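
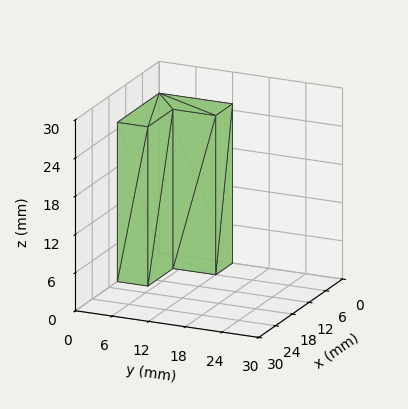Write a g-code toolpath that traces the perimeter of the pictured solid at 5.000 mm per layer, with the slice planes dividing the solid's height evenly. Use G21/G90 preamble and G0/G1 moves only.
Reading the render: the shape is an L-shaped prism: outer 15 × 12 mm, arm thicknesses ≈ 5 mm (horizontal) and 6 mm (vertical), extruded 25 mm in z (dimensions read to the nearest mm from the axis ticks). For the g-code, the solid's height is divided into equal slices at the stated Δz and each level perimeter traced with G1 moves after a G0 lift.

; perimeter-only toolpath
G21 ; units = mm
G90 ; absolute positioning
G28 ; home
; layer 1
G0 Z5.000
G0 X0.000 Y0.000
G1 X15.000 Y0.000
G1 X15.000 Y5.000
G1 X6.000 Y5.000
G1 X6.000 Y12.000
G1 X0.000 Y12.000
G1 X0.000 Y0.000
; layer 2
G0 Z10.000
G0 X0.000 Y0.000
G1 X15.000 Y0.000
G1 X15.000 Y5.000
G1 X6.000 Y5.000
G1 X6.000 Y12.000
G1 X0.000 Y12.000
G1 X0.000 Y0.000
; layer 3
G0 Z15.000
G0 X0.000 Y0.000
G1 X15.000 Y0.000
G1 X15.000 Y5.000
G1 X6.000 Y5.000
G1 X6.000 Y12.000
G1 X0.000 Y12.000
G1 X0.000 Y0.000
; layer 4
G0 Z20.000
G0 X0.000 Y0.000
G1 X15.000 Y0.000
G1 X15.000 Y5.000
G1 X6.000 Y5.000
G1 X6.000 Y12.000
G1 X0.000 Y12.000
G1 X0.000 Y0.000
; layer 5
G0 Z25.000
G0 X0.000 Y0.000
G1 X15.000 Y0.000
G1 X15.000 Y5.000
G1 X6.000 Y5.000
G1 X6.000 Y12.000
G1 X0.000 Y12.000
G1 X0.000 Y0.000
M2 ; end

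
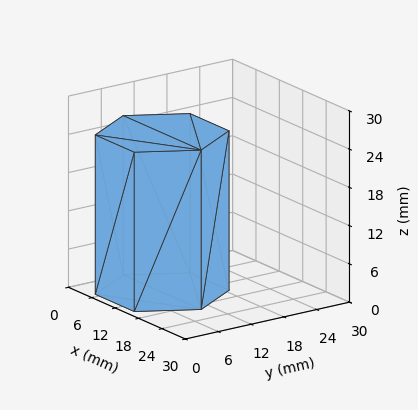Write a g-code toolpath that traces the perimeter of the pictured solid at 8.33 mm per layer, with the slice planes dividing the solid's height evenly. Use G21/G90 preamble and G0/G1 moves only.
Reading the render: the shape is a regular 6-sided prism (a cylinder approximated with 6 flat sides), circumscribed radius ≈ 10 mm, height ≈ 25 mm (dimensions read to the nearest mm from the axis ticks). For the g-code, the solid's height is divided into equal slices at the stated Δz and each level perimeter traced with G1 moves after a G0 lift.

; perimeter-only toolpath
G21 ; units = mm
G90 ; absolute positioning
G28 ; home
; layer 1
G0 Z8.33
G0 X20.00 Y10.00
G1 X15.00 Y18.66
G1 X5.00 Y18.66
G1 X0.00 Y10.00
G1 X5.00 Y1.34
G1 X15.00 Y1.34
G1 X20.00 Y10.00
; layer 2
G0 Z16.67
G0 X20.00 Y10.00
G1 X15.00 Y18.66
G1 X5.00 Y18.66
G1 X0.00 Y10.00
G1 X5.00 Y1.34
G1 X15.00 Y1.34
G1 X20.00 Y10.00
; layer 3
G0 Z25.00
G0 X20.00 Y10.00
G1 X15.00 Y18.66
G1 X5.00 Y18.66
G1 X0.00 Y10.00
G1 X5.00 Y1.34
G1 X15.00 Y1.34
G1 X20.00 Y10.00
M2 ; end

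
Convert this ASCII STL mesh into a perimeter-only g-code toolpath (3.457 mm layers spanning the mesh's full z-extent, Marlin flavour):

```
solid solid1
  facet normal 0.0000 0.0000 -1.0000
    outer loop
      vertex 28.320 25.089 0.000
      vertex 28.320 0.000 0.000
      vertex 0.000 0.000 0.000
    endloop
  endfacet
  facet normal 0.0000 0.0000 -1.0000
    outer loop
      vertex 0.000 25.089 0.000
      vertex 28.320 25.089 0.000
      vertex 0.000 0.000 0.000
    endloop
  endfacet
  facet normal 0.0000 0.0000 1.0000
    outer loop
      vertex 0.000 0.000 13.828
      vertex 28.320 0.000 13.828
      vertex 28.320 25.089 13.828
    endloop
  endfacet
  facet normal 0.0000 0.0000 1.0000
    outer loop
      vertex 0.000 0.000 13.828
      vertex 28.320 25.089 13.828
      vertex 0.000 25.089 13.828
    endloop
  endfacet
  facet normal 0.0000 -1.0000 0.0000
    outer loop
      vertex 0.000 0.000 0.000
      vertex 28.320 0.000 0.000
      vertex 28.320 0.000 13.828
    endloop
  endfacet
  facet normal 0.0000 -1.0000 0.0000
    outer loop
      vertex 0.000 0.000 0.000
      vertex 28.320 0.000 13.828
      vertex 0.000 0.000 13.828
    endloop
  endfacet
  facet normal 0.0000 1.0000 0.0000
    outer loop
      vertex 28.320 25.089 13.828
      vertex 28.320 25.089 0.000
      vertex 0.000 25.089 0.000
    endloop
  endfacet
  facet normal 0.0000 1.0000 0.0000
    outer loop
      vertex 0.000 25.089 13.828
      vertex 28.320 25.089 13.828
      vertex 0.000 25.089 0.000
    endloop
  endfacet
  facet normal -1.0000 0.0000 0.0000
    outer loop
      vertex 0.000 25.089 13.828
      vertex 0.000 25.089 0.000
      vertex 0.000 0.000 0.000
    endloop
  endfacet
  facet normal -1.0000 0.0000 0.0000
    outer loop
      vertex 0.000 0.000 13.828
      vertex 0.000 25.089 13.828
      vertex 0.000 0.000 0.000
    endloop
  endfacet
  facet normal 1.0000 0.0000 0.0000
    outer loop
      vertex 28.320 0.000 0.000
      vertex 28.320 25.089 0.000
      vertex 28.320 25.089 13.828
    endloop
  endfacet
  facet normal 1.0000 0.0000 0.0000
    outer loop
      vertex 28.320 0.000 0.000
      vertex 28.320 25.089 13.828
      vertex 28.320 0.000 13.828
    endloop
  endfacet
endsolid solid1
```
; perimeter-only toolpath
G21 ; units = mm
G90 ; absolute positioning
G28 ; home
; layer 1
G0 Z3.457
G0 X0.000 Y0.000
G1 X28.320 Y0.000
G1 X28.320 Y25.089
G1 X0.000 Y25.089
G1 X0.000 Y0.000
; layer 2
G0 Z6.914
G0 X0.000 Y0.000
G1 X28.320 Y0.000
G1 X28.320 Y25.089
G1 X0.000 Y25.089
G1 X0.000 Y0.000
; layer 3
G0 Z10.371
G0 X0.000 Y0.000
G1 X28.320 Y0.000
G1 X28.320 Y25.089
G1 X0.000 Y25.089
G1 X0.000 Y0.000
; layer 4
G0 Z13.828
G0 X0.000 Y0.000
G1 X28.320 Y0.000
G1 X28.320 Y25.089
G1 X0.000 Y25.089
G1 X0.000 Y0.000
M2 ; end

The solid is a rectangular box, roughly 28.3 × 25.1 mm footprint and 13.8 mm tall. Slicing at Δz = 3.457 mm — 4 equal slices spanning the solid's height, so layer i sits at z = i·h/4 — gives 4 non-empty perimeters. Each is a 4-segment closed polygon; G0 lifts to the layer z and rapids to the start vertex, then G1 traces the edges.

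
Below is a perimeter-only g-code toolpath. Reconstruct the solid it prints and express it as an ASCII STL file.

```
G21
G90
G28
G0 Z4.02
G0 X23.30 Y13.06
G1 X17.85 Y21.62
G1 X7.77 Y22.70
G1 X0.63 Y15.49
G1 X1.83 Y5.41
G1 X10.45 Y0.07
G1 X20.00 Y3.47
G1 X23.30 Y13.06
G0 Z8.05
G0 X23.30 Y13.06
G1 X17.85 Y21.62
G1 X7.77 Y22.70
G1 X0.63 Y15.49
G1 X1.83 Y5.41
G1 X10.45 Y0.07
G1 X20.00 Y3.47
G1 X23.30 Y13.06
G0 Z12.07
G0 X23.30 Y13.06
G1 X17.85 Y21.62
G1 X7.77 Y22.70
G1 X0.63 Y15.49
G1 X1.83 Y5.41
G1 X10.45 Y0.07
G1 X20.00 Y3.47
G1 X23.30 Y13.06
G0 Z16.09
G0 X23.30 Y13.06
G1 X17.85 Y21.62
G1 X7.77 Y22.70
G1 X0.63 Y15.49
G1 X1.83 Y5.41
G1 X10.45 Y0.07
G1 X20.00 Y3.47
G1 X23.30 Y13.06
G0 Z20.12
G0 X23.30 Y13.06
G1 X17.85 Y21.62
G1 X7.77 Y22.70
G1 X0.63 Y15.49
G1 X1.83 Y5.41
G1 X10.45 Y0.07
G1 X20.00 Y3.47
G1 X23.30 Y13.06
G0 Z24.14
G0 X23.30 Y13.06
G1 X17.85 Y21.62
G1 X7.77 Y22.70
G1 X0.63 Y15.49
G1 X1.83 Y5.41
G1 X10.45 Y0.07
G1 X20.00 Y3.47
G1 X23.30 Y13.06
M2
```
solid part
  facet normal 0.0000 0.0000 -1.0000
    outer loop
      vertex 7.77 22.70 0.00
      vertex 17.85 21.62 0.00
      vertex 23.30 13.06 0.00
    endloop
  endfacet
  facet normal 0.0000 0.0000 -1.0000
    outer loop
      vertex 0.63 15.49 0.00
      vertex 7.77 22.70 0.00
      vertex 23.30 13.06 0.00
    endloop
  endfacet
  facet normal 0.0000 0.0000 -1.0000
    outer loop
      vertex 1.83 5.41 0.00
      vertex 0.63 15.49 0.00
      vertex 23.30 13.06 0.00
    endloop
  endfacet
  facet normal 0.0000 0.0000 -1.0000
    outer loop
      vertex 10.45 0.07 0.00
      vertex 1.83 5.41 0.00
      vertex 23.30 13.06 0.00
    endloop
  endfacet
  facet normal 0.0000 0.0000 -1.0000
    outer loop
      vertex 20.00 3.47 0.00
      vertex 10.45 0.07 0.00
      vertex 23.30 13.06 0.00
    endloop
  endfacet
  facet normal 0.0000 0.0000 1.0000
    outer loop
      vertex 23.30 13.06 24.14
      vertex 17.85 21.62 24.14
      vertex 7.77 22.70 24.14
    endloop
  endfacet
  facet normal 0.0000 0.0000 1.0000
    outer loop
      vertex 23.30 13.06 24.14
      vertex 7.77 22.70 24.14
      vertex 0.63 15.49 24.14
    endloop
  endfacet
  facet normal 0.0000 0.0000 1.0000
    outer loop
      vertex 23.30 13.06 24.14
      vertex 0.63 15.49 24.14
      vertex 1.83 5.41 24.14
    endloop
  endfacet
  facet normal 0.0000 0.0000 1.0000
    outer loop
      vertex 23.30 13.06 24.14
      vertex 1.83 5.41 24.14
      vertex 10.45 0.07 24.14
    endloop
  endfacet
  facet normal 0.0000 0.0000 1.0000
    outer loop
      vertex 23.30 13.06 24.14
      vertex 10.45 0.07 24.14
      vertex 20.00 3.47 24.14
    endloop
  endfacet
  facet normal 0.8435 0.5371 0.0000
    outer loop
      vertex 23.30 13.06 0.00
      vertex 17.85 21.62 0.00
      vertex 17.85 21.62 24.14
    endloop
  endfacet
  facet normal 0.8435 0.5371 0.0000
    outer loop
      vertex 23.30 13.06 0.00
      vertex 17.85 21.62 24.14
      vertex 23.30 13.06 24.14
    endloop
  endfacet
  facet normal 0.1065 0.9943 0.0000
    outer loop
      vertex 17.85 21.62 0.00
      vertex 7.77 22.70 0.00
      vertex 7.77 22.70 24.14
    endloop
  endfacet
  facet normal 0.1065 0.9943 0.0000
    outer loop
      vertex 17.85 21.62 0.00
      vertex 7.77 22.70 24.14
      vertex 17.85 21.62 24.14
    endloop
  endfacet
  facet normal -0.7105 0.7036 0.0000
    outer loop
      vertex 7.77 22.70 0.00
      vertex 0.63 15.49 0.00
      vertex 0.63 15.49 24.14
    endloop
  endfacet
  facet normal -0.7105 0.7036 0.0000
    outer loop
      vertex 7.77 22.70 0.00
      vertex 0.63 15.49 24.14
      vertex 7.77 22.70 24.14
    endloop
  endfacet
  facet normal -0.9930 -0.1182 0.0000
    outer loop
      vertex 0.63 15.49 0.00
      vertex 1.83 5.41 0.00
      vertex 1.83 5.41 24.14
    endloop
  endfacet
  facet normal -0.9930 -0.1182 0.0000
    outer loop
      vertex 0.63 15.49 0.00
      vertex 1.83 5.41 24.14
      vertex 0.63 15.49 24.14
    endloop
  endfacet
  facet normal -0.5266 -0.8501 0.0000
    outer loop
      vertex 1.83 5.41 0.00
      vertex 10.45 0.07 0.00
      vertex 10.45 0.07 24.14
    endloop
  endfacet
  facet normal -0.5266 -0.8501 0.0000
    outer loop
      vertex 1.83 5.41 0.00
      vertex 10.45 0.07 24.14
      vertex 1.83 5.41 24.14
    endloop
  endfacet
  facet normal 0.3354 -0.9421 0.0000
    outer loop
      vertex 10.45 0.07 0.00
      vertex 20.00 3.47 0.00
      vertex 20.00 3.47 24.14
    endloop
  endfacet
  facet normal 0.3354 -0.9421 0.0000
    outer loop
      vertex 10.45 0.07 0.00
      vertex 20.00 3.47 24.14
      vertex 10.45 0.07 24.14
    endloop
  endfacet
  facet normal 0.9456 -0.3254 0.0000
    outer loop
      vertex 20.00 3.47 0.00
      vertex 23.30 13.06 0.00
      vertex 23.30 13.06 24.14
    endloop
  endfacet
  facet normal 0.9456 -0.3254 0.0000
    outer loop
      vertex 20.00 3.47 0.00
      vertex 23.30 13.06 24.14
      vertex 20.00 3.47 24.14
    endloop
  endfacet
endsolid part

The G0 Z moves step by Δz≈4.02 mm. Every layer's G1 loop is the same polygon, so the solid is a straight extrusion of it from z=0 to z≈24.1. Closing with flat bottom and top caps and triangulating gives 24 facets — a regular 7-sided prism (a cylinder approximated with 7 flat sides), circumscribed radius ≈ 11.7 mm, height ≈ 24.1 mm.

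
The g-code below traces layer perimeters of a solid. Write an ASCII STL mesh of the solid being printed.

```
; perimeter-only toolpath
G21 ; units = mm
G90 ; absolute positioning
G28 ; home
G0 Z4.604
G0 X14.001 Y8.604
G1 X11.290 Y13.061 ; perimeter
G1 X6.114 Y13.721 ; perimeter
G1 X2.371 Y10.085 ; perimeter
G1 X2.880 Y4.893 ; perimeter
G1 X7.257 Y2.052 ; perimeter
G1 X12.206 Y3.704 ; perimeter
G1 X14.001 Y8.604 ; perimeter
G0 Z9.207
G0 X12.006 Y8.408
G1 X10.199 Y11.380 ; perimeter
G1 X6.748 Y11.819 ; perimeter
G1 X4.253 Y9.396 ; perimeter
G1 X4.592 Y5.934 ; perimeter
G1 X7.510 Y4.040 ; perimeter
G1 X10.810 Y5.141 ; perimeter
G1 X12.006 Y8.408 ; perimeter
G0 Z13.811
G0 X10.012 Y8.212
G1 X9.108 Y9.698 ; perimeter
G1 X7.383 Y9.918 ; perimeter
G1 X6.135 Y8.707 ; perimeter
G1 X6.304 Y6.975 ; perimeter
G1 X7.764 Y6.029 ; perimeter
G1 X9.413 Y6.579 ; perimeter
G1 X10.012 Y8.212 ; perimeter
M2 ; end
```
solid part
  facet normal 0.0000 0.0000 -1.0000
    outer loop
      vertex 5.480 15.622 0.000
      vertex 12.381 14.742 0.000
      vertex 15.996 8.799 0.000
    endloop
  endfacet
  facet normal 0.0000 0.0000 -1.0000
    outer loop
      vertex 0.489 10.775 0.000
      vertex 5.480 15.622 0.000
      vertex 15.996 8.799 0.000
    endloop
  endfacet
  facet normal 0.0000 0.0000 -1.0000
    outer loop
      vertex 1.167 3.851 0.000
      vertex 0.489 10.775 0.000
      vertex 15.996 8.799 0.000
    endloop
  endfacet
  facet normal 0.0000 0.0000 -1.0000
    outer loop
      vertex 7.004 0.064 0.000
      vertex 1.167 3.851 0.000
      vertex 15.996 8.799 0.000
    endloop
  endfacet
  facet normal 0.0000 0.0000 -1.0000
    outer loop
      vertex 13.603 2.266 0.000
      vertex 7.004 0.064 0.000
      vertex 15.996 8.799 0.000
    endloop
  endfacet
  facet normal 0.7954 0.4838 0.3652
    outer loop
      vertex 15.996 8.799 0.000
      vertex 12.381 14.742 0.000
      vertex 8.017 8.017 18.415
    endloop
  endfacet
  facet normal 0.1178 0.9235 0.3652
    outer loop
      vertex 12.381 14.742 0.000
      vertex 5.480 15.622 0.000
      vertex 8.017 8.017 18.415
    endloop
  endfacet
  facet normal -0.6486 0.6678 0.3652
    outer loop
      vertex 5.480 15.622 0.000
      vertex 0.489 10.775 0.000
      vertex 8.017 8.017 18.415
    endloop
  endfacet
  facet normal -0.9265 -0.0907 0.3652
    outer loop
      vertex 0.489 10.775 0.000
      vertex 1.167 3.851 0.000
      vertex 8.017 8.017 18.415
    endloop
  endfacet
  facet normal -0.5067 -0.7810 0.3652
    outer loop
      vertex 1.167 3.851 0.000
      vertex 7.004 0.064 0.000
      vertex 8.017 8.017 18.415
    endloop
  endfacet
  facet normal 0.2947 -0.8831 0.3652
    outer loop
      vertex 7.004 0.064 0.000
      vertex 13.603 2.266 0.000
      vertex 8.017 8.017 18.415
    endloop
  endfacet
  facet normal 0.8741 -0.3202 0.3652
    outer loop
      vertex 13.603 2.266 0.000
      vertex 15.996 8.799 0.000
      vertex 8.017 8.017 18.415
    endloop
  endfacet
endsolid part

The G0 Z moves step by Δz≈4.604 mm. The G1 loops shrink linearly with z, so the solid tapers from its base footprint up to z≈18.4. Closing with a flat bottom cap and the tapered top and triangulating gives 12 facets — a regular 7-sided pyramid, base circumscribed radius ≈ 8.02 mm, apex at z ≈ 18.4 mm.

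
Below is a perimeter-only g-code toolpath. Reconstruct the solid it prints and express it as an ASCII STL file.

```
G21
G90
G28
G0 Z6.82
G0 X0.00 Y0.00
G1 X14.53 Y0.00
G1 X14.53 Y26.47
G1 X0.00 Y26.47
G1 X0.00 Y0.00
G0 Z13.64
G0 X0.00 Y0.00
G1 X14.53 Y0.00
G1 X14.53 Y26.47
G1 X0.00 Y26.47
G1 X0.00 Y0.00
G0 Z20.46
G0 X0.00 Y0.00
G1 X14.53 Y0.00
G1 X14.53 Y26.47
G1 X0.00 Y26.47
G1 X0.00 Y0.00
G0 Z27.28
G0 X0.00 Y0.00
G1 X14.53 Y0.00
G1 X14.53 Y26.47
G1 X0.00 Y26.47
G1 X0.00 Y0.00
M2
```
solid part
  facet normal 0.0000 0.0000 -1.0000
    outer loop
      vertex 14.53 26.47 0.00
      vertex 14.53 0.00 0.00
      vertex 0.00 0.00 0.00
    endloop
  endfacet
  facet normal 0.0000 0.0000 -1.0000
    outer loop
      vertex 0.00 26.47 0.00
      vertex 14.53 26.47 0.00
      vertex 0.00 0.00 0.00
    endloop
  endfacet
  facet normal 0.0000 0.0000 1.0000
    outer loop
      vertex 0.00 0.00 27.28
      vertex 14.53 0.00 27.28
      vertex 14.53 26.47 27.28
    endloop
  endfacet
  facet normal 0.0000 0.0000 1.0000
    outer loop
      vertex 0.00 0.00 27.28
      vertex 14.53 26.47 27.28
      vertex 0.00 26.47 27.28
    endloop
  endfacet
  facet normal 0.0000 -1.0000 0.0000
    outer loop
      vertex 0.00 0.00 0.00
      vertex 14.53 0.00 0.00
      vertex 14.53 0.00 27.28
    endloop
  endfacet
  facet normal 0.0000 -1.0000 0.0000
    outer loop
      vertex 0.00 0.00 0.00
      vertex 14.53 0.00 27.28
      vertex 0.00 0.00 27.28
    endloop
  endfacet
  facet normal 0.0000 1.0000 0.0000
    outer loop
      vertex 14.53 26.47 27.28
      vertex 14.53 26.47 0.00
      vertex 0.00 26.47 0.00
    endloop
  endfacet
  facet normal 0.0000 1.0000 0.0000
    outer loop
      vertex 0.00 26.47 27.28
      vertex 14.53 26.47 27.28
      vertex 0.00 26.47 0.00
    endloop
  endfacet
  facet normal -1.0000 0.0000 0.0000
    outer loop
      vertex 0.00 26.47 27.28
      vertex 0.00 26.47 0.00
      vertex 0.00 0.00 0.00
    endloop
  endfacet
  facet normal -1.0000 0.0000 0.0000
    outer loop
      vertex 0.00 0.00 27.28
      vertex 0.00 26.47 27.28
      vertex 0.00 0.00 0.00
    endloop
  endfacet
  facet normal 1.0000 0.0000 0.0000
    outer loop
      vertex 14.53 0.00 0.00
      vertex 14.53 26.47 0.00
      vertex 14.53 26.47 27.28
    endloop
  endfacet
  facet normal 1.0000 0.0000 0.0000
    outer loop
      vertex 14.53 0.00 0.00
      vertex 14.53 26.47 27.28
      vertex 14.53 0.00 27.28
    endloop
  endfacet
endsolid part

The G0 Z moves step by Δz≈6.82 mm. Every layer's G1 loop is the same polygon, so the solid is a straight extrusion of it from z=0 to z≈27.3. Closing with flat bottom and top caps and triangulating gives 12 facets — a rectangular box, roughly 14.5 × 26.5 mm footprint and 27.3 mm tall.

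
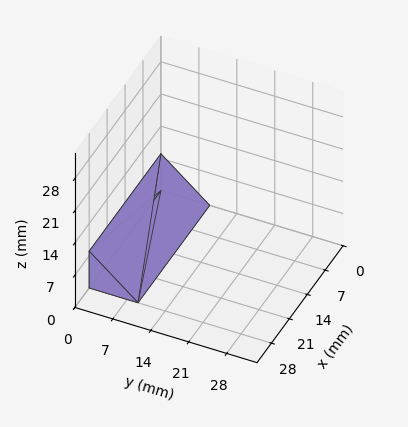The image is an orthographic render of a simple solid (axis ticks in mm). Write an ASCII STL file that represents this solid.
Reading the render: the shape is a wedge (ramp): 28 × 9 mm base, rising to 8 mm along the y=0 edge and sloping linearly to z=0 at y=9 (dimensions read to the nearest mm from the axis ticks). For the STL, each face is triangulated and given an outward normal.

solid part
  facet normal 0.0000 0.0000 -1.0000
    outer loop
      vertex 28.000 9.000 0.000
      vertex 28.000 0.000 0.000
      vertex 0.000 0.000 0.000
    endloop
  endfacet
  facet normal 0.0000 0.0000 -1.0000
    outer loop
      vertex 0.000 9.000 0.000
      vertex 28.000 9.000 0.000
      vertex 0.000 0.000 0.000
    endloop
  endfacet
  facet normal 0.0000 -1.0000 0.0000
    outer loop
      vertex 0.000 0.000 0.000
      vertex 28.000 0.000 0.000
      vertex 28.000 0.000 8.000
    endloop
  endfacet
  facet normal 0.0000 -1.0000 0.0000
    outer loop
      vertex 0.000 0.000 0.000
      vertex 28.000 0.000 8.000
      vertex 0.000 0.000 8.000
    endloop
  endfacet
  facet normal 0.0000 0.6644 0.7474
    outer loop
      vertex 0.000 0.000 8.000
      vertex 28.000 0.000 8.000
      vertex 28.000 9.000 0.000
    endloop
  endfacet
  facet normal 0.0000 0.6644 0.7474
    outer loop
      vertex 0.000 0.000 8.000
      vertex 28.000 9.000 0.000
      vertex 0.000 9.000 0.000
    endloop
  endfacet
  facet normal -1.0000 0.0000 0.0000
    outer loop
      vertex 0.000 0.000 8.000
      vertex 0.000 9.000 0.000
      vertex 0.000 0.000 0.000
    endloop
  endfacet
  facet normal 1.0000 0.0000 0.0000
    outer loop
      vertex 28.000 0.000 0.000
      vertex 28.000 9.000 0.000
      vertex 28.000 0.000 8.000
    endloop
  endfacet
endsolid part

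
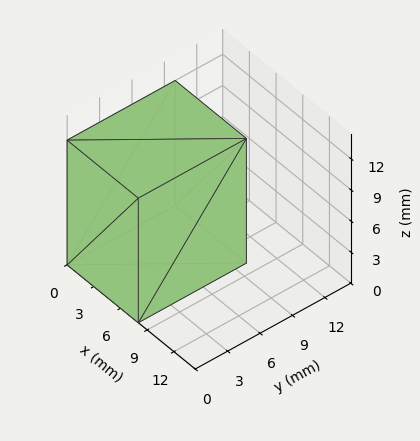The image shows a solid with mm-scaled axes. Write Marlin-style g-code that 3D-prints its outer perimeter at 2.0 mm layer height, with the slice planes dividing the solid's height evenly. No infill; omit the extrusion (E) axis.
Reading the render: the shape is a rectangular box, roughly 8 × 10 mm footprint and 12 mm tall (dimensions read to the nearest mm from the axis ticks). For the g-code, the solid's height is divided into equal slices at the stated Δz and each level perimeter traced with G1 moves after a G0 lift.

; perimeter-only toolpath
G21 ; units = mm
G90 ; absolute positioning
G28 ; home
; layer 1
G0 Z2.0
G0 X0.0 Y0.0
G1 X8.0 Y0.0
G1 X8.0 Y10.0
G1 X0.0 Y10.0
G1 X0.0 Y0.0
; layer 2
G0 Z4.0
G0 X0.0 Y0.0
G1 X8.0 Y0.0
G1 X8.0 Y10.0
G1 X0.0 Y10.0
G1 X0.0 Y0.0
; layer 3
G0 Z6.0
G0 X0.0 Y0.0
G1 X8.0 Y0.0
G1 X8.0 Y10.0
G1 X0.0 Y10.0
G1 X0.0 Y0.0
; layer 4
G0 Z8.0
G0 X0.0 Y0.0
G1 X8.0 Y0.0
G1 X8.0 Y10.0
G1 X0.0 Y10.0
G1 X0.0 Y0.0
; layer 5
G0 Z10.0
G0 X0.0 Y0.0
G1 X8.0 Y0.0
G1 X8.0 Y10.0
G1 X0.0 Y10.0
G1 X0.0 Y0.0
; layer 6
G0 Z12.0
G0 X0.0 Y0.0
G1 X8.0 Y0.0
G1 X8.0 Y10.0
G1 X0.0 Y10.0
G1 X0.0 Y0.0
M2 ; end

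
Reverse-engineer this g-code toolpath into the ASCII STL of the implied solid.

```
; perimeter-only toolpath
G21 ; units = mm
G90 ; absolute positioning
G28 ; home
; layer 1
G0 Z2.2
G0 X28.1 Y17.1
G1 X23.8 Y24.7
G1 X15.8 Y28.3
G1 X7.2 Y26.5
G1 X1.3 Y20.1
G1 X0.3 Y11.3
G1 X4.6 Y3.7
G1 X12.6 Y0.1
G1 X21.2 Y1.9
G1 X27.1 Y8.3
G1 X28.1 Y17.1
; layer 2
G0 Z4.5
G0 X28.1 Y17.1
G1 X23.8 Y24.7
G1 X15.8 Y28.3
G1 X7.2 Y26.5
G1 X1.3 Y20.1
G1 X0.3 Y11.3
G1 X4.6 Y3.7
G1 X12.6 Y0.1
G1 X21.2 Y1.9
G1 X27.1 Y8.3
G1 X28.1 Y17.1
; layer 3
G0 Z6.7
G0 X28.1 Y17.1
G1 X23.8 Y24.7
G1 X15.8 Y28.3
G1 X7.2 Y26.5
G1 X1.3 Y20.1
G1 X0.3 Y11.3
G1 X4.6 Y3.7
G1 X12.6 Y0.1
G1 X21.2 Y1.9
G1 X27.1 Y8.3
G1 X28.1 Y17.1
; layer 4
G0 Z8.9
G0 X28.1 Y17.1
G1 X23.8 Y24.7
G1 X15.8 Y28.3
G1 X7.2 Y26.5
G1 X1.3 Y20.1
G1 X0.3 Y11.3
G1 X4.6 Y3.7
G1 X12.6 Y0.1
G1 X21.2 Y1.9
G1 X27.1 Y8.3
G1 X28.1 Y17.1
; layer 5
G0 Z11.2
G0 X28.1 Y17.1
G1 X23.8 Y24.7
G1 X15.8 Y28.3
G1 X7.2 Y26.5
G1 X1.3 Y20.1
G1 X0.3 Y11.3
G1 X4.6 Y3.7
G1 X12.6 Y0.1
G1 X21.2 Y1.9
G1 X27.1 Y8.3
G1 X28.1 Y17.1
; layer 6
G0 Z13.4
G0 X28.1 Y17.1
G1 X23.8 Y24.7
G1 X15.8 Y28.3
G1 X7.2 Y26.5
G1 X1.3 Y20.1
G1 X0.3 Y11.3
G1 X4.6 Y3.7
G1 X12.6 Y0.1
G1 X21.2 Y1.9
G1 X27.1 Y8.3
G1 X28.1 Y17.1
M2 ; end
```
solid part
  facet normal 0.0000 0.0000 -1.0000
    outer loop
      vertex 15.8 28.3 0.0
      vertex 23.8 24.7 0.0
      vertex 28.1 17.1 0.0
    endloop
  endfacet
  facet normal 0.0000 0.0000 -1.0000
    outer loop
      vertex 7.2 26.5 0.0
      vertex 15.8 28.3 0.0
      vertex 28.1 17.1 0.0
    endloop
  endfacet
  facet normal 0.0000 0.0000 -1.0000
    outer loop
      vertex 1.3 20.1 0.0
      vertex 7.2 26.5 0.0
      vertex 28.1 17.1 0.0
    endloop
  endfacet
  facet normal 0.0000 0.0000 -1.0000
    outer loop
      vertex 0.3 11.3 0.0
      vertex 1.3 20.1 0.0
      vertex 28.1 17.1 0.0
    endloop
  endfacet
  facet normal 0.0000 0.0000 -1.0000
    outer loop
      vertex 4.6 3.7 0.0
      vertex 0.3 11.3 0.0
      vertex 28.1 17.1 0.0
    endloop
  endfacet
  facet normal 0.0000 0.0000 -1.0000
    outer loop
      vertex 12.6 0.1 0.0
      vertex 4.6 3.7 0.0
      vertex 28.1 17.1 0.0
    endloop
  endfacet
  facet normal 0.0000 0.0000 -1.0000
    outer loop
      vertex 21.2 1.9 0.0
      vertex 12.6 0.1 0.0
      vertex 28.1 17.1 0.0
    endloop
  endfacet
  facet normal 0.0000 0.0000 -1.0000
    outer loop
      vertex 27.1 8.3 0.0
      vertex 21.2 1.9 0.0
      vertex 28.1 17.1 0.0
    endloop
  endfacet
  facet normal 0.0000 0.0000 1.0000
    outer loop
      vertex 28.1 17.1 13.4
      vertex 23.8 24.7 13.4
      vertex 15.8 28.3 13.4
    endloop
  endfacet
  facet normal 0.0000 0.0000 1.0000
    outer loop
      vertex 28.1 17.1 13.4
      vertex 15.8 28.3 13.4
      vertex 7.2 26.5 13.4
    endloop
  endfacet
  facet normal 0.0000 0.0000 1.0000
    outer loop
      vertex 28.1 17.1 13.4
      vertex 7.2 26.5 13.4
      vertex 1.3 20.1 13.4
    endloop
  endfacet
  facet normal 0.0000 0.0000 1.0000
    outer loop
      vertex 28.1 17.1 13.4
      vertex 1.3 20.1 13.4
      vertex 0.3 11.3 13.4
    endloop
  endfacet
  facet normal 0.0000 0.0000 1.0000
    outer loop
      vertex 28.1 17.1 13.4
      vertex 0.3 11.3 13.4
      vertex 4.6 3.7 13.4
    endloop
  endfacet
  facet normal 0.0000 0.0000 1.0000
    outer loop
      vertex 28.1 17.1 13.4
      vertex 4.6 3.7 13.4
      vertex 12.6 0.1 13.4
    endloop
  endfacet
  facet normal 0.0000 0.0000 1.0000
    outer loop
      vertex 28.1 17.1 13.4
      vertex 12.6 0.1 13.4
      vertex 21.2 1.9 13.4
    endloop
  endfacet
  facet normal 0.0000 0.0000 1.0000
    outer loop
      vertex 28.1 17.1 13.4
      vertex 21.2 1.9 13.4
      vertex 27.1 8.3 13.4
    endloop
  endfacet
  facet normal 0.8703 0.4924 0.0000
    outer loop
      vertex 28.1 17.1 0.0
      vertex 23.8 24.7 0.0
      vertex 23.8 24.7 13.4
    endloop
  endfacet
  facet normal 0.8703 0.4924 0.0000
    outer loop
      vertex 28.1 17.1 0.0
      vertex 23.8 24.7 13.4
      vertex 28.1 17.1 13.4
    endloop
  endfacet
  facet normal 0.4104 0.9119 0.0000
    outer loop
      vertex 23.8 24.7 0.0
      vertex 15.8 28.3 0.0
      vertex 15.8 28.3 13.4
    endloop
  endfacet
  facet normal 0.4104 0.9119 0.0000
    outer loop
      vertex 23.8 24.7 0.0
      vertex 15.8 28.3 13.4
      vertex 23.8 24.7 13.4
    endloop
  endfacet
  facet normal -0.2049 0.9788 0.0000
    outer loop
      vertex 15.8 28.3 0.0
      vertex 7.2 26.5 0.0
      vertex 7.2 26.5 13.4
    endloop
  endfacet
  facet normal -0.2049 0.9788 0.0000
    outer loop
      vertex 15.8 28.3 0.0
      vertex 7.2 26.5 13.4
      vertex 15.8 28.3 13.4
    endloop
  endfacet
  facet normal -0.7352 0.6778 0.0000
    outer loop
      vertex 7.2 26.5 0.0
      vertex 1.3 20.1 0.0
      vertex 1.3 20.1 13.4
    endloop
  endfacet
  facet normal -0.7352 0.6778 0.0000
    outer loop
      vertex 7.2 26.5 0.0
      vertex 1.3 20.1 13.4
      vertex 7.2 26.5 13.4
    endloop
  endfacet
  facet normal -0.9936 0.1129 0.0000
    outer loop
      vertex 1.3 20.1 0.0
      vertex 0.3 11.3 0.0
      vertex 0.3 11.3 13.4
    endloop
  endfacet
  facet normal -0.9936 0.1129 0.0000
    outer loop
      vertex 1.3 20.1 0.0
      vertex 0.3 11.3 13.4
      vertex 1.3 20.1 13.4
    endloop
  endfacet
  facet normal -0.8703 -0.4924 0.0000
    outer loop
      vertex 0.3 11.3 0.0
      vertex 4.6 3.7 0.0
      vertex 4.6 3.7 13.4
    endloop
  endfacet
  facet normal -0.8703 -0.4924 0.0000
    outer loop
      vertex 0.3 11.3 0.0
      vertex 4.6 3.7 13.4
      vertex 0.3 11.3 13.4
    endloop
  endfacet
  facet normal -0.4104 -0.9119 0.0000
    outer loop
      vertex 4.6 3.7 0.0
      vertex 12.6 0.1 0.0
      vertex 12.6 0.1 13.4
    endloop
  endfacet
  facet normal -0.4104 -0.9119 0.0000
    outer loop
      vertex 4.6 3.7 0.0
      vertex 12.6 0.1 13.4
      vertex 4.6 3.7 13.4
    endloop
  endfacet
  facet normal 0.2049 -0.9788 0.0000
    outer loop
      vertex 12.6 0.1 0.0
      vertex 21.2 1.9 0.0
      vertex 21.2 1.9 13.4
    endloop
  endfacet
  facet normal 0.2049 -0.9788 0.0000
    outer loop
      vertex 12.6 0.1 0.0
      vertex 21.2 1.9 13.4
      vertex 12.6 0.1 13.4
    endloop
  endfacet
  facet normal 0.7352 -0.6778 0.0000
    outer loop
      vertex 21.2 1.9 0.0
      vertex 27.1 8.3 0.0
      vertex 27.1 8.3 13.4
    endloop
  endfacet
  facet normal 0.7352 -0.6778 0.0000
    outer loop
      vertex 21.2 1.9 0.0
      vertex 27.1 8.3 13.4
      vertex 21.2 1.9 13.4
    endloop
  endfacet
  facet normal 0.9936 -0.1129 0.0000
    outer loop
      vertex 27.1 8.3 0.0
      vertex 28.1 17.1 0.0
      vertex 28.1 17.1 13.4
    endloop
  endfacet
  facet normal 0.9936 -0.1129 0.0000
    outer loop
      vertex 27.1 8.3 0.0
      vertex 28.1 17.1 13.4
      vertex 27.1 8.3 13.4
    endloop
  endfacet
endsolid part

The G0 Z moves step by Δz≈2.2 mm. Every layer's G1 loop is the same polygon, so the solid is a straight extrusion of it from z=0 to z≈13.4. Closing with flat bottom and top caps and triangulating gives 36 facets — a regular 10-sided prism (a cylinder approximated with 10 flat sides), circumscribed radius ≈ 14.2 mm, height ≈ 13.4 mm.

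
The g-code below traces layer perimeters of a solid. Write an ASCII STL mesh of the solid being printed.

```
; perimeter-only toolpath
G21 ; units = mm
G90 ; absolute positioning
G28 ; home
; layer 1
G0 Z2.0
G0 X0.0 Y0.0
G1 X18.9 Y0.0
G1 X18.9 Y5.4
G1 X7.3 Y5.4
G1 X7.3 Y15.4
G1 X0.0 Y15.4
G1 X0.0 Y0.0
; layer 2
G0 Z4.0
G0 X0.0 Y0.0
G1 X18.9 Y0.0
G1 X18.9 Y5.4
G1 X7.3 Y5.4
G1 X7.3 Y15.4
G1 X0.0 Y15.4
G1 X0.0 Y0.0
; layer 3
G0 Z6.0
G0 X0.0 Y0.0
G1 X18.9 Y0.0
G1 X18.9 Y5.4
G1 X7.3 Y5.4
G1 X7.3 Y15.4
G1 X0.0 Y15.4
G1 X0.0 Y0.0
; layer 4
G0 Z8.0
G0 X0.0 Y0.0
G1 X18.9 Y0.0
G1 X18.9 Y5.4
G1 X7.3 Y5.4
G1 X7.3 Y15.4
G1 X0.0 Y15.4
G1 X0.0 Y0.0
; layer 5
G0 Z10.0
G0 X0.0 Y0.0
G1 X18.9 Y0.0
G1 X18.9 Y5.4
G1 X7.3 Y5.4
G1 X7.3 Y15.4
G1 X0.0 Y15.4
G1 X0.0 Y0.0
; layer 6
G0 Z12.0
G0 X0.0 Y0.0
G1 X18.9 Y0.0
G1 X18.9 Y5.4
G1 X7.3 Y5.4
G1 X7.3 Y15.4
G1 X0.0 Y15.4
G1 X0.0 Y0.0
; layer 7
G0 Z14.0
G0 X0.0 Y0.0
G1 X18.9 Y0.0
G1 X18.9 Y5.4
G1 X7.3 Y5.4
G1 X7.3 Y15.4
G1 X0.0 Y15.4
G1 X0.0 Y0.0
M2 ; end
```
solid part
  facet normal 0.0000 0.0000 -1.0000
    outer loop
      vertex 18.9 5.4 0.0
      vertex 18.9 0.0 0.0
      vertex 0.0 0.0 0.0
    endloop
  endfacet
  facet normal 0.0000 0.0000 -1.0000
    outer loop
      vertex 7.3 5.4 0.0
      vertex 18.9 5.4 0.0
      vertex 0.0 0.0 0.0
    endloop
  endfacet
  facet normal 0.0000 0.0000 -1.0000
    outer loop
      vertex 7.3 15.4 0.0
      vertex 7.3 5.4 0.0
      vertex 0.0 0.0 0.0
    endloop
  endfacet
  facet normal 0.0000 0.0000 -1.0000
    outer loop
      vertex 0.0 15.4 0.0
      vertex 7.3 15.4 0.0
      vertex 0.0 0.0 0.0
    endloop
  endfacet
  facet normal 0.0000 0.0000 1.0000
    outer loop
      vertex 0.0 0.0 14.0
      vertex 18.9 0.0 14.0
      vertex 18.9 5.4 14.0
    endloop
  endfacet
  facet normal 0.0000 0.0000 1.0000
    outer loop
      vertex 0.0 0.0 14.0
      vertex 18.9 5.4 14.0
      vertex 7.3 5.4 14.0
    endloop
  endfacet
  facet normal 0.0000 0.0000 1.0000
    outer loop
      vertex 0.0 0.0 14.0
      vertex 7.3 5.4 14.0
      vertex 7.3 15.4 14.0
    endloop
  endfacet
  facet normal 0.0000 0.0000 1.0000
    outer loop
      vertex 0.0 0.0 14.0
      vertex 7.3 15.4 14.0
      vertex 0.0 15.4 14.0
    endloop
  endfacet
  facet normal 0.0000 -1.0000 0.0000
    outer loop
      vertex 0.0 0.0 0.0
      vertex 18.9 0.0 0.0
      vertex 18.9 0.0 14.0
    endloop
  endfacet
  facet normal 0.0000 -1.0000 0.0000
    outer loop
      vertex 0.0 0.0 0.0
      vertex 18.9 0.0 14.0
      vertex 0.0 0.0 14.0
    endloop
  endfacet
  facet normal 1.0000 0.0000 0.0000
    outer loop
      vertex 18.9 0.0 0.0
      vertex 18.9 5.4 0.0
      vertex 18.9 5.4 14.0
    endloop
  endfacet
  facet normal 1.0000 0.0000 0.0000
    outer loop
      vertex 18.9 0.0 0.0
      vertex 18.9 5.4 14.0
      vertex 18.9 0.0 14.0
    endloop
  endfacet
  facet normal 0.0000 1.0000 0.0000
    outer loop
      vertex 18.9 5.4 0.0
      vertex 7.3 5.4 0.0
      vertex 7.3 5.4 14.0
    endloop
  endfacet
  facet normal 0.0000 1.0000 0.0000
    outer loop
      vertex 18.9 5.4 0.0
      vertex 7.3 5.4 14.0
      vertex 18.9 5.4 14.0
    endloop
  endfacet
  facet normal 1.0000 0.0000 0.0000
    outer loop
      vertex 7.3 5.4 0.0
      vertex 7.3 15.4 0.0
      vertex 7.3 15.4 14.0
    endloop
  endfacet
  facet normal 1.0000 0.0000 0.0000
    outer loop
      vertex 7.3 5.4 0.0
      vertex 7.3 15.4 14.0
      vertex 7.3 5.4 14.0
    endloop
  endfacet
  facet normal 0.0000 1.0000 0.0000
    outer loop
      vertex 7.3 15.4 0.0
      vertex 0.0 15.4 0.0
      vertex 0.0 15.4 14.0
    endloop
  endfacet
  facet normal 0.0000 1.0000 0.0000
    outer loop
      vertex 7.3 15.4 0.0
      vertex 0.0 15.4 14.0
      vertex 7.3 15.4 14.0
    endloop
  endfacet
  facet normal -1.0000 0.0000 0.0000
    outer loop
      vertex 0.0 15.4 0.0
      vertex 0.0 0.0 0.0
      vertex 0.0 0.0 14.0
    endloop
  endfacet
  facet normal -1.0000 0.0000 0.0000
    outer loop
      vertex 0.0 15.4 0.0
      vertex 0.0 0.0 14.0
      vertex 0.0 15.4 14.0
    endloop
  endfacet
endsolid part

The G0 Z moves step by Δz≈2.0 mm. Every layer's G1 loop is the same polygon, so the solid is a straight extrusion of it from z=0 to z≈14. Closing with flat bottom and top caps and triangulating gives 20 facets — an L-shaped prism: outer 18.9 × 15.4 mm, arm thicknesses ≈ 5.4 mm (horizontal) and 7.3 mm (vertical), extruded 14 mm in z.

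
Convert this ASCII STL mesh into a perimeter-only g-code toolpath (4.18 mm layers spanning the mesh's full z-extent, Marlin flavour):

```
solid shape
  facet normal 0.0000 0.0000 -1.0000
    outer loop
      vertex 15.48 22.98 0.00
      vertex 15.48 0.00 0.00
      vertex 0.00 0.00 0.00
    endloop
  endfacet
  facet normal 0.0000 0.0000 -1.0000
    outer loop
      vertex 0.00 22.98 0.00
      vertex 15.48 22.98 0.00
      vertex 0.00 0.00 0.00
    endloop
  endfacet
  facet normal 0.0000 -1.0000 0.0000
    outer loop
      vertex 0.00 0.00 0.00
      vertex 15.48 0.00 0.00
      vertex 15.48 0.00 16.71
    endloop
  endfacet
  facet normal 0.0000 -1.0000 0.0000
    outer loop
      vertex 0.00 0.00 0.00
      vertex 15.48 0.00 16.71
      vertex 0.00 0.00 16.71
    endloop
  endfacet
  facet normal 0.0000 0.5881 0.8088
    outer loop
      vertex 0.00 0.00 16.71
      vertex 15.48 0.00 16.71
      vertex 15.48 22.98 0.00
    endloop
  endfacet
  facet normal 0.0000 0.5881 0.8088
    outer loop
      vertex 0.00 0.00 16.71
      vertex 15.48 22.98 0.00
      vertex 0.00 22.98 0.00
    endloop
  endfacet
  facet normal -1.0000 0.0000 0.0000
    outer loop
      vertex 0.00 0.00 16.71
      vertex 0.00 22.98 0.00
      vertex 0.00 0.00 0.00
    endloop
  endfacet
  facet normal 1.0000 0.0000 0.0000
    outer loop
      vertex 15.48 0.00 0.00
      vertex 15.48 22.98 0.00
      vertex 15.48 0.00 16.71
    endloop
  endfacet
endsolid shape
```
; perimeter-only toolpath
G21 ; units = mm
G90 ; absolute positioning
G28 ; home
; layer 1
G0 Z4.18
G0 X0.00 Y0.00
G1 X15.48 Y0.00
G1 X15.48 Y17.23
G1 X0.00 Y17.23
G1 X0.00 Y0.00
; layer 2
G0 Z8.36
G0 X0.00 Y0.00
G1 X15.48 Y0.00
G1 X15.48 Y11.49
G1 X0.00 Y11.49
G1 X0.00 Y0.00
; layer 3
G0 Z12.53
G0 X0.00 Y0.00
G1 X15.48 Y0.00
G1 X15.48 Y5.75
G1 X0.00 Y5.75
G1 X0.00 Y0.00
M2 ; end

The solid is a wedge (ramp): 15.5 × 23 mm base, rising to 16.7 mm along the y=0 edge and sloping linearly to z=0 at y=23. Slicing at Δz = 4.18 mm — 4 equal slices spanning the solid's height, so layer i sits at z = i·h/4 — gives 3 non-empty perimeters. Each is a 4-segment closed polygon; G0 lifts to the layer z and rapids to the start vertex, then G1 traces the edges. The cross-section shrinks linearly with z (the slice at the apex is degenerate and omitted).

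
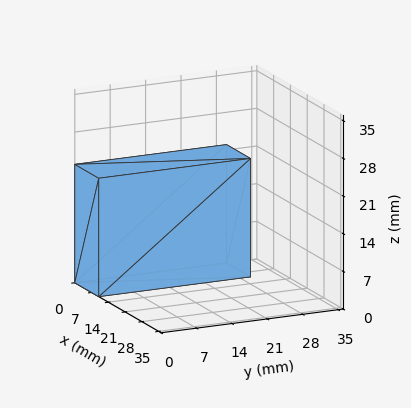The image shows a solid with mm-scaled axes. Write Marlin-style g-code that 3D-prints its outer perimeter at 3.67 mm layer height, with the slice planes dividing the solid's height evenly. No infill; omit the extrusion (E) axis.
Reading the render: the shape is a rectangular box, roughly 10 × 30 mm footprint and 22 mm tall (dimensions read to the nearest mm from the axis ticks). For the g-code, the solid's height is divided into equal slices at the stated Δz and each level perimeter traced with G1 moves after a G0 lift.

; perimeter-only toolpath
G21 ; units = mm
G90 ; absolute positioning
G28 ; home
; layer 1
G0 Z3.67
G0 X0.00 Y0.00
G1 X10.00 Y0.00
G1 X10.00 Y30.00
G1 X0.00 Y30.00
G1 X0.00 Y0.00
; layer 2
G0 Z7.33
G0 X0.00 Y0.00
G1 X10.00 Y0.00
G1 X10.00 Y30.00
G1 X0.00 Y30.00
G1 X0.00 Y0.00
; layer 3
G0 Z11.00
G0 X0.00 Y0.00
G1 X10.00 Y0.00
G1 X10.00 Y30.00
G1 X0.00 Y30.00
G1 X0.00 Y0.00
; layer 4
G0 Z14.67
G0 X0.00 Y0.00
G1 X10.00 Y0.00
G1 X10.00 Y30.00
G1 X0.00 Y30.00
G1 X0.00 Y0.00
; layer 5
G0 Z18.33
G0 X0.00 Y0.00
G1 X10.00 Y0.00
G1 X10.00 Y30.00
G1 X0.00 Y30.00
G1 X0.00 Y0.00
; layer 6
G0 Z22.00
G0 X0.00 Y0.00
G1 X10.00 Y0.00
G1 X10.00 Y30.00
G1 X0.00 Y30.00
G1 X0.00 Y0.00
M2 ; end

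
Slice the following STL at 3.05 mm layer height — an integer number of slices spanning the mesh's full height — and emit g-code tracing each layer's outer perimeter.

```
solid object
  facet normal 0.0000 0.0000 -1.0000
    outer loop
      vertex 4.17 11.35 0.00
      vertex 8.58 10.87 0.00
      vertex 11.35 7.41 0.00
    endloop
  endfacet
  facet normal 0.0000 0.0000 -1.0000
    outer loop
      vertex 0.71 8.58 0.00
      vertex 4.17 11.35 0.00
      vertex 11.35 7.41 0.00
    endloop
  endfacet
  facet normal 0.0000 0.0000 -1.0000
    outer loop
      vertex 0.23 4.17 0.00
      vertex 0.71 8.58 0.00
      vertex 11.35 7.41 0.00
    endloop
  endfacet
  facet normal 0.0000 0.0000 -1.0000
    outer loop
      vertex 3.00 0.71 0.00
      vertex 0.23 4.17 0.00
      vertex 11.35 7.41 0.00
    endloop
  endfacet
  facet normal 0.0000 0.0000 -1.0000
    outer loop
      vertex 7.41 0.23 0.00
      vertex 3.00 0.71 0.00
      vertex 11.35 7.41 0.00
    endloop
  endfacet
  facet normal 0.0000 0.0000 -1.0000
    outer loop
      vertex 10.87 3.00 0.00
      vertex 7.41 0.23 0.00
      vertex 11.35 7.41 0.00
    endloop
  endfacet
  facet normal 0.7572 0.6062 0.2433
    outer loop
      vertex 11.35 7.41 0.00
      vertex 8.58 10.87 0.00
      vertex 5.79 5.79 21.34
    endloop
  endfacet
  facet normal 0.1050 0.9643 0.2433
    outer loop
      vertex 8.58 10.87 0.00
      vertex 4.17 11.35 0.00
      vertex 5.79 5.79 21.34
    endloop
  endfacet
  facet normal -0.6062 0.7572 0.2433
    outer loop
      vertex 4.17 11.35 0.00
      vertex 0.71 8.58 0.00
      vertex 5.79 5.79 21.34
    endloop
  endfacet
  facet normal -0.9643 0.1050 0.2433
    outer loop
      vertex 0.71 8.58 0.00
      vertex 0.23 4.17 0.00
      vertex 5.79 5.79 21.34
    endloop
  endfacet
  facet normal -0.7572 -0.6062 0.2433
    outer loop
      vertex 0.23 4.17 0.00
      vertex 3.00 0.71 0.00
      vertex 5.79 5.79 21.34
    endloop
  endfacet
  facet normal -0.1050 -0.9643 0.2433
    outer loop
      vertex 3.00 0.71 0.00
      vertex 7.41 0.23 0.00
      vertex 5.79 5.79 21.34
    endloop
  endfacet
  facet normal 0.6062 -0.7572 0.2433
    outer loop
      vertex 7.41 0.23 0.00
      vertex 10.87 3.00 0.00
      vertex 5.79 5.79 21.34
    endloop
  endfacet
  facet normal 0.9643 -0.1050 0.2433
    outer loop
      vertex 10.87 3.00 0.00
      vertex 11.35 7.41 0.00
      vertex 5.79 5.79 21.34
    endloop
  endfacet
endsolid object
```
; perimeter-only toolpath
G21 ; units = mm
G90 ; absolute positioning
G28 ; home
; layer 1
G0 Z3.05
G0 X10.56 Y7.18
G1 X8.18 Y10.14
G1 X4.40 Y10.56
G1 X1.44 Y8.18
G1 X1.02 Y4.40
G1 X3.40 Y1.44
G1 X7.18 Y1.02
G1 X10.14 Y3.40
G1 X10.56 Y7.18
; layer 2
G0 Z6.10
G0 X9.76 Y6.95
G1 X7.78 Y9.42
G1 X4.63 Y9.76
G1 X2.16 Y7.78
G1 X1.82 Y4.63
G1 X3.80 Y2.16
G1 X6.95 Y1.82
G1 X9.42 Y3.80
G1 X9.76 Y6.95
; layer 3
G0 Z9.15
G0 X8.97 Y6.72
G1 X7.38 Y8.69
G1 X4.86 Y8.97
G1 X2.89 Y7.38
G1 X2.61 Y4.86
G1 X4.20 Y2.89
G1 X6.72 Y2.61
G1 X8.69 Y4.20
G1 X8.97 Y6.72
; layer 4
G0 Z12.19
G0 X8.17 Y6.48
G1 X6.99 Y7.97
G1 X5.10 Y8.17
G1 X3.61 Y6.99
G1 X3.41 Y5.10
G1 X4.59 Y3.61
G1 X6.48 Y3.41
G1 X7.97 Y4.59
G1 X8.17 Y6.48
; layer 5
G0 Z15.24
G0 X7.38 Y6.25
G1 X6.59 Y7.24
G1 X5.33 Y7.38
G1 X4.34 Y6.59
G1 X4.20 Y5.33
G1 X4.99 Y4.34
G1 X6.25 Y4.20
G1 X7.24 Y4.99
G1 X7.38 Y6.25
; layer 6
G0 Z18.29
G0 X6.58 Y6.02
G1 X6.19 Y6.52
G1 X5.56 Y6.58
G1 X5.06 Y6.19
G1 X5.00 Y5.56
G1 X5.39 Y5.06
G1 X6.02 Y5.00
G1 X6.52 Y5.39
G1 X6.58 Y6.02
M2 ; end

The solid is a regular 8-sided pyramid, base circumscribed radius ≈ 5.79 mm, apex at z ≈ 21.3 mm. Slicing at Δz = 3.05 mm — 7 equal slices spanning the solid's height, so layer i sits at z = i·h/7 — gives 6 non-empty perimeters. Each is a 8-segment closed polygon; G0 lifts to the layer z and rapids to the start vertex, then G1 traces the edges. The cross-section shrinks linearly with z (the slice at the apex is degenerate and omitted).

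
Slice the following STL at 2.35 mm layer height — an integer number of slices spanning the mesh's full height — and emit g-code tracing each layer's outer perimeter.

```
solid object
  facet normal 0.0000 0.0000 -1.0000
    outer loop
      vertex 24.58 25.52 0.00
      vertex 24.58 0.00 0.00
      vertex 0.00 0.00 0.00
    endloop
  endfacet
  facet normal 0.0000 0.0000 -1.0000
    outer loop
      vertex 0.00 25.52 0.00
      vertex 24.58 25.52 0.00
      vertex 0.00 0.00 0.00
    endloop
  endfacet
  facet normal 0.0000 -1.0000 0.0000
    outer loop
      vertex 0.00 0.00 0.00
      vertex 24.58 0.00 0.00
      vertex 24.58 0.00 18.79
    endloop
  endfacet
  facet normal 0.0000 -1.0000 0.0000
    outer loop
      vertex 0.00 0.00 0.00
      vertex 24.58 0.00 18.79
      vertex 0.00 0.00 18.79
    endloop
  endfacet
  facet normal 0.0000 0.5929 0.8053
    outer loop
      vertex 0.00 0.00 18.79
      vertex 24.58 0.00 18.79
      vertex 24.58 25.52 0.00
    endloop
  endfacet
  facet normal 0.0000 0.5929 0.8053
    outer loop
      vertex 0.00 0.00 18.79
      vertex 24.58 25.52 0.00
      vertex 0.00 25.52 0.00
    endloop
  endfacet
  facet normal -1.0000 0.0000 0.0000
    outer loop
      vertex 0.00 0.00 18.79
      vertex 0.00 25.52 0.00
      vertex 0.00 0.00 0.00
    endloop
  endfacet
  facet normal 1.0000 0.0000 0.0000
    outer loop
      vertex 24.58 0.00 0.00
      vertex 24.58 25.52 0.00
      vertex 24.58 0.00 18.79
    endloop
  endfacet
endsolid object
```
; perimeter-only toolpath
G21 ; units = mm
G90 ; absolute positioning
G28 ; home
; layer 1
G0 Z2.35
G0 X0.00 Y0.00
G1 X24.58 Y0.00
G1 X24.58 Y22.33
G1 X0.00 Y22.33
G1 X0.00 Y0.00
; layer 2
G0 Z4.70
G0 X0.00 Y0.00
G1 X24.58 Y0.00
G1 X24.58 Y19.14
G1 X0.00 Y19.14
G1 X0.00 Y0.00
; layer 3
G0 Z7.05
G0 X0.00 Y0.00
G1 X24.58 Y0.00
G1 X24.58 Y15.95
G1 X0.00 Y15.95
G1 X0.00 Y0.00
; layer 4
G0 Z9.39
G0 X0.00 Y0.00
G1 X24.58 Y0.00
G1 X24.58 Y12.76
G1 X0.00 Y12.76
G1 X0.00 Y0.00
; layer 5
G0 Z11.74
G0 X0.00 Y0.00
G1 X24.58 Y0.00
G1 X24.58 Y9.57
G1 X0.00 Y9.57
G1 X0.00 Y0.00
; layer 6
G0 Z14.09
G0 X0.00 Y0.00
G1 X24.58 Y0.00
G1 X24.58 Y6.38
G1 X0.00 Y6.38
G1 X0.00 Y0.00
; layer 7
G0 Z16.44
G0 X0.00 Y0.00
G1 X24.58 Y0.00
G1 X24.58 Y3.19
G1 X0.00 Y3.19
G1 X0.00 Y0.00
M2 ; end

The solid is a wedge (ramp): 24.6 × 25.5 mm base, rising to 18.8 mm along the y=0 edge and sloping linearly to z=0 at y=25.5. Slicing at Δz = 2.35 mm — 8 equal slices spanning the solid's height, so layer i sits at z = i·h/8 — gives 7 non-empty perimeters. Each is a 4-segment closed polygon; G0 lifts to the layer z and rapids to the start vertex, then G1 traces the edges. The cross-section shrinks linearly with z (the slice at the apex is degenerate and omitted).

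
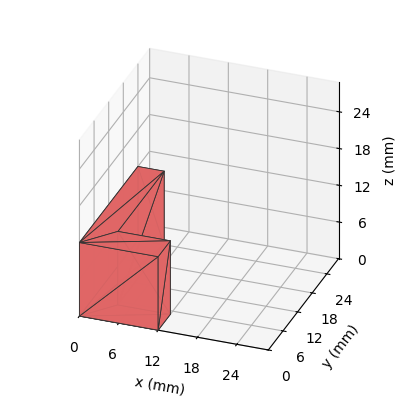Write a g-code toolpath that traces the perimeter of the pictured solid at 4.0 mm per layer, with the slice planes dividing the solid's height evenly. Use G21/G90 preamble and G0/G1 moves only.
Reading the render: the shape is an L-shaped prism: outer 12 × 24 mm, arm thicknesses ≈ 5 mm (horizontal) and 4 mm (vertical), extruded 12 mm in z (dimensions read to the nearest mm from the axis ticks). For the g-code, the solid's height is divided into equal slices at the stated Δz and each level perimeter traced with G1 moves after a G0 lift.

; perimeter-only toolpath
G21 ; units = mm
G90 ; absolute positioning
G28 ; home
; layer 1
G0 Z4.0
G0 X0.0 Y0.0
G1 X12.0 Y0.0
G1 X12.0 Y5.0
G1 X4.0 Y5.0
G1 X4.0 Y24.0
G1 X0.0 Y24.0
G1 X0.0 Y0.0
; layer 2
G0 Z8.0
G0 X0.0 Y0.0
G1 X12.0 Y0.0
G1 X12.0 Y5.0
G1 X4.0 Y5.0
G1 X4.0 Y24.0
G1 X0.0 Y24.0
G1 X0.0 Y0.0
; layer 3
G0 Z12.0
G0 X0.0 Y0.0
G1 X12.0 Y0.0
G1 X12.0 Y5.0
G1 X4.0 Y5.0
G1 X4.0 Y24.0
G1 X0.0 Y24.0
G1 X0.0 Y0.0
M2 ; end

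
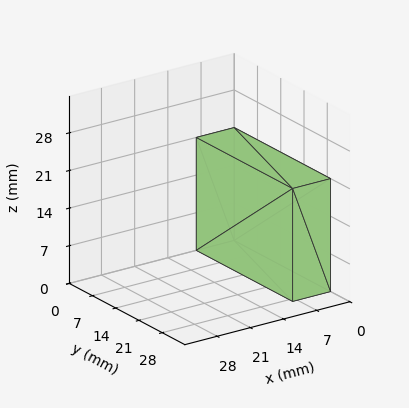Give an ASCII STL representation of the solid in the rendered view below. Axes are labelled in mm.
Reading the render: the shape is a rectangular box, roughly 8 × 29 mm footprint and 21 mm tall (dimensions read to the nearest mm from the axis ticks). For the STL, each face is triangulated and given an outward normal.

solid part
  facet normal 0.0000 0.0000 -1.0000
    outer loop
      vertex 8.0 29.0 0.0
      vertex 8.0 0.0 0.0
      vertex 0.0 0.0 0.0
    endloop
  endfacet
  facet normal 0.0000 0.0000 -1.0000
    outer loop
      vertex 0.0 29.0 0.0
      vertex 8.0 29.0 0.0
      vertex 0.0 0.0 0.0
    endloop
  endfacet
  facet normal 0.0000 0.0000 1.0000
    outer loop
      vertex 0.0 0.0 21.0
      vertex 8.0 0.0 21.0
      vertex 8.0 29.0 21.0
    endloop
  endfacet
  facet normal 0.0000 0.0000 1.0000
    outer loop
      vertex 0.0 0.0 21.0
      vertex 8.0 29.0 21.0
      vertex 0.0 29.0 21.0
    endloop
  endfacet
  facet normal 0.0000 -1.0000 0.0000
    outer loop
      vertex 0.0 0.0 0.0
      vertex 8.0 0.0 0.0
      vertex 8.0 0.0 21.0
    endloop
  endfacet
  facet normal 0.0000 -1.0000 0.0000
    outer loop
      vertex 0.0 0.0 0.0
      vertex 8.0 0.0 21.0
      vertex 0.0 0.0 21.0
    endloop
  endfacet
  facet normal 0.0000 1.0000 0.0000
    outer loop
      vertex 8.0 29.0 21.0
      vertex 8.0 29.0 0.0
      vertex 0.0 29.0 0.0
    endloop
  endfacet
  facet normal 0.0000 1.0000 0.0000
    outer loop
      vertex 0.0 29.0 21.0
      vertex 8.0 29.0 21.0
      vertex 0.0 29.0 0.0
    endloop
  endfacet
  facet normal -1.0000 0.0000 0.0000
    outer loop
      vertex 0.0 29.0 21.0
      vertex 0.0 29.0 0.0
      vertex 0.0 0.0 0.0
    endloop
  endfacet
  facet normal -1.0000 0.0000 0.0000
    outer loop
      vertex 0.0 0.0 21.0
      vertex 0.0 29.0 21.0
      vertex 0.0 0.0 0.0
    endloop
  endfacet
  facet normal 1.0000 0.0000 0.0000
    outer loop
      vertex 8.0 0.0 0.0
      vertex 8.0 29.0 0.0
      vertex 8.0 29.0 21.0
    endloop
  endfacet
  facet normal 1.0000 0.0000 0.0000
    outer loop
      vertex 8.0 0.0 0.0
      vertex 8.0 29.0 21.0
      vertex 8.0 0.0 21.0
    endloop
  endfacet
endsolid part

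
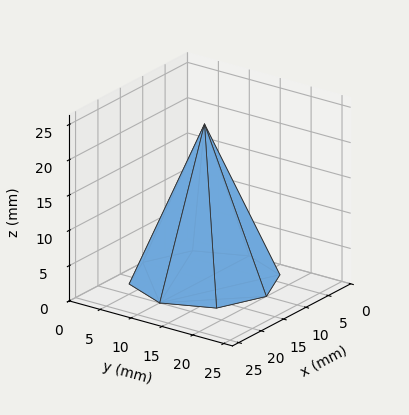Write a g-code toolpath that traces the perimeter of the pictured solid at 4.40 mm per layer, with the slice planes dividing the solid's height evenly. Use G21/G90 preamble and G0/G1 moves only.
Reading the render: the shape is a regular 8-sided pyramid, base circumscribed radius ≈ 10 mm, apex at z ≈ 22 mm (dimensions read to the nearest mm from the axis ticks). For the g-code, the solid's height is divided into equal slices at the stated Δz and each level perimeter traced with G1 moves after a G0 lift.

; perimeter-only toolpath
G21 ; units = mm
G90 ; absolute positioning
G28 ; home
; layer 1
G0 Z4.40
G0 X18.00 Y10.00
G1 X15.66 Y15.66
G1 X10.00 Y18.00
G1 X4.34 Y15.66
G1 X2.00 Y10.00
G1 X4.34 Y4.34
G1 X10.00 Y2.00
G1 X15.66 Y4.34
G1 X18.00 Y10.00
; layer 2
G0 Z8.80
G0 X16.00 Y10.00
G1 X14.24 Y14.24
G1 X10.00 Y16.00
G1 X5.76 Y14.24
G1 X4.00 Y10.00
G1 X5.76 Y5.76
G1 X10.00 Y4.00
G1 X14.24 Y5.76
G1 X16.00 Y10.00
; layer 3
G0 Z13.20
G0 X14.00 Y10.00
G1 X12.83 Y12.83
G1 X10.00 Y14.00
G1 X7.17 Y12.83
G1 X6.00 Y10.00
G1 X7.17 Y7.17
G1 X10.00 Y6.00
G1 X12.83 Y7.17
G1 X14.00 Y10.00
; layer 4
G0 Z17.60
G0 X12.00 Y10.00
G1 X11.41 Y11.41
G1 X10.00 Y12.00
G1 X8.59 Y11.41
G1 X8.00 Y10.00
G1 X8.59 Y8.59
G1 X10.00 Y8.00
G1 X11.41 Y8.59
G1 X12.00 Y10.00
M2 ; end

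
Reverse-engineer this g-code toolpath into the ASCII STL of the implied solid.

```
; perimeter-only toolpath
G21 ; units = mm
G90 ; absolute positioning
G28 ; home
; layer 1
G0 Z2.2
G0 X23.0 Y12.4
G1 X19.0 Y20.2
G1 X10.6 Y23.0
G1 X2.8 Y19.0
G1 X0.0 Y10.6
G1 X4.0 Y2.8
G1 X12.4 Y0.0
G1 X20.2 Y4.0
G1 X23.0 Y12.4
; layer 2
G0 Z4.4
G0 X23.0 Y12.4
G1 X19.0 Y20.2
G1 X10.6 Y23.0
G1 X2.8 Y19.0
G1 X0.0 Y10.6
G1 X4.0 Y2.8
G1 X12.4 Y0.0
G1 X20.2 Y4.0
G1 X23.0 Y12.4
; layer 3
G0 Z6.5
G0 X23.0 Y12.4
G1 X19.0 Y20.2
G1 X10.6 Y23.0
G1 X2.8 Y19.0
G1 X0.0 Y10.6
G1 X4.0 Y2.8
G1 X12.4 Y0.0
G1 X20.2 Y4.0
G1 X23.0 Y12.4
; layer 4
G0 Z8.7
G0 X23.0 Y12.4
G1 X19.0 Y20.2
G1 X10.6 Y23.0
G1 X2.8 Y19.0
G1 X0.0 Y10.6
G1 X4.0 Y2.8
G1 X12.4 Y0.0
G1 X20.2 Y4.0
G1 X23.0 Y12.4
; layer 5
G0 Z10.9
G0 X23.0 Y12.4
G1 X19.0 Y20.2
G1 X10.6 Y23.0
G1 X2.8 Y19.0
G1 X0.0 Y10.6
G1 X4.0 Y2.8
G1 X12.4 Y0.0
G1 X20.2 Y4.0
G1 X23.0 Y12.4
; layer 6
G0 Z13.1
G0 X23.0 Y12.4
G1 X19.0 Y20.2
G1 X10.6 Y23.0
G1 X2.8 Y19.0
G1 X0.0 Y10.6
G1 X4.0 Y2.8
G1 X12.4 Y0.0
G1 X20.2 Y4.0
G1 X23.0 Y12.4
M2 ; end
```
solid part
  facet normal 0.0000 0.0000 -1.0000
    outer loop
      vertex 10.6 23.0 0.0
      vertex 19.0 20.2 0.0
      vertex 23.0 12.4 0.0
    endloop
  endfacet
  facet normal 0.0000 0.0000 -1.0000
    outer loop
      vertex 2.8 19.0 0.0
      vertex 10.6 23.0 0.0
      vertex 23.0 12.4 0.0
    endloop
  endfacet
  facet normal 0.0000 0.0000 -1.0000
    outer loop
      vertex 0.0 10.6 0.0
      vertex 2.8 19.0 0.0
      vertex 23.0 12.4 0.0
    endloop
  endfacet
  facet normal 0.0000 0.0000 -1.0000
    outer loop
      vertex 4.0 2.8 0.0
      vertex 0.0 10.6 0.0
      vertex 23.0 12.4 0.0
    endloop
  endfacet
  facet normal 0.0000 0.0000 -1.0000
    outer loop
      vertex 12.4 0.0 0.0
      vertex 4.0 2.8 0.0
      vertex 23.0 12.4 0.0
    endloop
  endfacet
  facet normal 0.0000 0.0000 -1.0000
    outer loop
      vertex 20.2 4.0 0.0
      vertex 12.4 0.0 0.0
      vertex 23.0 12.4 0.0
    endloop
  endfacet
  facet normal 0.0000 0.0000 1.0000
    outer loop
      vertex 23.0 12.4 13.1
      vertex 19.0 20.2 13.1
      vertex 10.6 23.0 13.1
    endloop
  endfacet
  facet normal 0.0000 0.0000 1.0000
    outer loop
      vertex 23.0 12.4 13.1
      vertex 10.6 23.0 13.1
      vertex 2.8 19.0 13.1
    endloop
  endfacet
  facet normal 0.0000 0.0000 1.0000
    outer loop
      vertex 23.0 12.4 13.1
      vertex 2.8 19.0 13.1
      vertex 0.0 10.6 13.1
    endloop
  endfacet
  facet normal 0.0000 0.0000 1.0000
    outer loop
      vertex 23.0 12.4 13.1
      vertex 0.0 10.6 13.1
      vertex 4.0 2.8 13.1
    endloop
  endfacet
  facet normal 0.0000 0.0000 1.0000
    outer loop
      vertex 23.0 12.4 13.1
      vertex 4.0 2.8 13.1
      vertex 12.4 0.0 13.1
    endloop
  endfacet
  facet normal 0.0000 0.0000 1.0000
    outer loop
      vertex 23.0 12.4 13.1
      vertex 12.4 0.0 13.1
      vertex 20.2 4.0 13.1
    endloop
  endfacet
  facet normal 0.8898 0.4563 0.0000
    outer loop
      vertex 23.0 12.4 0.0
      vertex 19.0 20.2 0.0
      vertex 19.0 20.2 13.1
    endloop
  endfacet
  facet normal 0.8898 0.4563 0.0000
    outer loop
      vertex 23.0 12.4 0.0
      vertex 19.0 20.2 13.1
      vertex 23.0 12.4 13.1
    endloop
  endfacet
  facet normal 0.3162 0.9487 0.0000
    outer loop
      vertex 19.0 20.2 0.0
      vertex 10.6 23.0 0.0
      vertex 10.6 23.0 13.1
    endloop
  endfacet
  facet normal 0.3162 0.9487 0.0000
    outer loop
      vertex 19.0 20.2 0.0
      vertex 10.6 23.0 13.1
      vertex 19.0 20.2 13.1
    endloop
  endfacet
  facet normal -0.4563 0.8898 0.0000
    outer loop
      vertex 10.6 23.0 0.0
      vertex 2.8 19.0 0.0
      vertex 2.8 19.0 13.1
    endloop
  endfacet
  facet normal -0.4563 0.8898 0.0000
    outer loop
      vertex 10.6 23.0 0.0
      vertex 2.8 19.0 13.1
      vertex 10.6 23.0 13.1
    endloop
  endfacet
  facet normal -0.9487 0.3162 0.0000
    outer loop
      vertex 2.8 19.0 0.0
      vertex 0.0 10.6 0.0
      vertex 0.0 10.6 13.1
    endloop
  endfacet
  facet normal -0.9487 0.3162 0.0000
    outer loop
      vertex 2.8 19.0 0.0
      vertex 0.0 10.6 13.1
      vertex 2.8 19.0 13.1
    endloop
  endfacet
  facet normal -0.8898 -0.4563 0.0000
    outer loop
      vertex 0.0 10.6 0.0
      vertex 4.0 2.8 0.0
      vertex 4.0 2.8 13.1
    endloop
  endfacet
  facet normal -0.8898 -0.4563 0.0000
    outer loop
      vertex 0.0 10.6 0.0
      vertex 4.0 2.8 13.1
      vertex 0.0 10.6 13.1
    endloop
  endfacet
  facet normal -0.3162 -0.9487 0.0000
    outer loop
      vertex 4.0 2.8 0.0
      vertex 12.4 0.0 0.0
      vertex 12.4 0.0 13.1
    endloop
  endfacet
  facet normal -0.3162 -0.9487 0.0000
    outer loop
      vertex 4.0 2.8 0.0
      vertex 12.4 0.0 13.1
      vertex 4.0 2.8 13.1
    endloop
  endfacet
  facet normal 0.4563 -0.8898 0.0000
    outer loop
      vertex 12.4 0.0 0.0
      vertex 20.2 4.0 0.0
      vertex 20.2 4.0 13.1
    endloop
  endfacet
  facet normal 0.4563 -0.8898 0.0000
    outer loop
      vertex 12.4 0.0 0.0
      vertex 20.2 4.0 13.1
      vertex 12.4 0.0 13.1
    endloop
  endfacet
  facet normal 0.9487 -0.3162 0.0000
    outer loop
      vertex 20.2 4.0 0.0
      vertex 23.0 12.4 0.0
      vertex 23.0 12.4 13.1
    endloop
  endfacet
  facet normal 0.9487 -0.3162 0.0000
    outer loop
      vertex 20.2 4.0 0.0
      vertex 23.0 12.4 13.1
      vertex 20.2 4.0 13.1
    endloop
  endfacet
endsolid part

The G0 Z moves step by Δz≈2.2 mm. Every layer's G1 loop is the same polygon, so the solid is a straight extrusion of it from z=0 to z≈13.1. Closing with flat bottom and top caps and triangulating gives 28 facets — a regular 8-sided prism (a cylinder approximated with 8 flat sides), circumscribed radius ≈ 11.5 mm, height ≈ 13.1 mm.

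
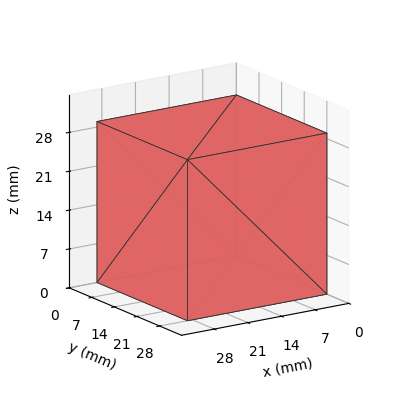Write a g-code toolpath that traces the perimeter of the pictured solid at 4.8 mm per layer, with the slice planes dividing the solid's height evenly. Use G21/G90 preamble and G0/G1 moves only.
Reading the render: the shape is a rectangular box, roughly 29 × 28 mm footprint and 29 mm tall (dimensions read to the nearest mm from the axis ticks). For the g-code, the solid's height is divided into equal slices at the stated Δz and each level perimeter traced with G1 moves after a G0 lift.

; perimeter-only toolpath
G21 ; units = mm
G90 ; absolute positioning
G28 ; home
; layer 1
G0 Z4.8
G0 X0.0 Y0.0
G1 X29.0 Y0.0
G1 X29.0 Y28.0
G1 X0.0 Y28.0
G1 X0.0 Y0.0
; layer 2
G0 Z9.7
G0 X0.0 Y0.0
G1 X29.0 Y0.0
G1 X29.0 Y28.0
G1 X0.0 Y28.0
G1 X0.0 Y0.0
; layer 3
G0 Z14.5
G0 X0.0 Y0.0
G1 X29.0 Y0.0
G1 X29.0 Y28.0
G1 X0.0 Y28.0
G1 X0.0 Y0.0
; layer 4
G0 Z19.3
G0 X0.0 Y0.0
G1 X29.0 Y0.0
G1 X29.0 Y28.0
G1 X0.0 Y28.0
G1 X0.0 Y0.0
; layer 5
G0 Z24.2
G0 X0.0 Y0.0
G1 X29.0 Y0.0
G1 X29.0 Y28.0
G1 X0.0 Y28.0
G1 X0.0 Y0.0
; layer 6
G0 Z29.0
G0 X0.0 Y0.0
G1 X29.0 Y0.0
G1 X29.0 Y28.0
G1 X0.0 Y28.0
G1 X0.0 Y0.0
M2 ; end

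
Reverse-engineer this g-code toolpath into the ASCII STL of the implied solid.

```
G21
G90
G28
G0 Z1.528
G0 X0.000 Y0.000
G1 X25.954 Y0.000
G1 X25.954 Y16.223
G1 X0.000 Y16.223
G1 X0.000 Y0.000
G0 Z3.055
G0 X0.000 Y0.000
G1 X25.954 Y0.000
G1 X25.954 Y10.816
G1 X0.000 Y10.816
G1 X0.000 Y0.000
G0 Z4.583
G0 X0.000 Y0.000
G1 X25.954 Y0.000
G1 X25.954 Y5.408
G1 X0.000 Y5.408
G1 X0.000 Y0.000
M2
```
solid part
  facet normal 0.0000 0.0000 -1.0000
    outer loop
      vertex 25.954 21.631 0.000
      vertex 25.954 0.000 0.000
      vertex 0.000 0.000 0.000
    endloop
  endfacet
  facet normal 0.0000 0.0000 -1.0000
    outer loop
      vertex 0.000 21.631 0.000
      vertex 25.954 21.631 0.000
      vertex 0.000 0.000 0.000
    endloop
  endfacet
  facet normal 0.0000 -1.0000 0.0000
    outer loop
      vertex 0.000 0.000 0.000
      vertex 25.954 0.000 0.000
      vertex 25.954 0.000 6.110
    endloop
  endfacet
  facet normal 0.0000 -1.0000 0.0000
    outer loop
      vertex 0.000 0.000 0.000
      vertex 25.954 0.000 6.110
      vertex 0.000 0.000 6.110
    endloop
  endfacet
  facet normal 0.0000 0.2718 0.9623
    outer loop
      vertex 0.000 0.000 6.110
      vertex 25.954 0.000 6.110
      vertex 25.954 21.631 0.000
    endloop
  endfacet
  facet normal 0.0000 0.2718 0.9623
    outer loop
      vertex 0.000 0.000 6.110
      vertex 25.954 21.631 0.000
      vertex 0.000 21.631 0.000
    endloop
  endfacet
  facet normal -1.0000 0.0000 0.0000
    outer loop
      vertex 0.000 0.000 6.110
      vertex 0.000 21.631 0.000
      vertex 0.000 0.000 0.000
    endloop
  endfacet
  facet normal 1.0000 0.0000 0.0000
    outer loop
      vertex 25.954 0.000 0.000
      vertex 25.954 21.631 0.000
      vertex 25.954 0.000 6.110
    endloop
  endfacet
endsolid part

The G0 Z moves step by Δz≈1.528 mm. The G1 loops shrink linearly with z, so the solid tapers from its base footprint up to z≈6.11. Closing with a flat bottom cap and the tapered top and triangulating gives 8 facets — a wedge (ramp): 26 × 21.6 mm base, rising to 6.11 mm along the y=0 edge and sloping linearly to z=0 at y=21.6.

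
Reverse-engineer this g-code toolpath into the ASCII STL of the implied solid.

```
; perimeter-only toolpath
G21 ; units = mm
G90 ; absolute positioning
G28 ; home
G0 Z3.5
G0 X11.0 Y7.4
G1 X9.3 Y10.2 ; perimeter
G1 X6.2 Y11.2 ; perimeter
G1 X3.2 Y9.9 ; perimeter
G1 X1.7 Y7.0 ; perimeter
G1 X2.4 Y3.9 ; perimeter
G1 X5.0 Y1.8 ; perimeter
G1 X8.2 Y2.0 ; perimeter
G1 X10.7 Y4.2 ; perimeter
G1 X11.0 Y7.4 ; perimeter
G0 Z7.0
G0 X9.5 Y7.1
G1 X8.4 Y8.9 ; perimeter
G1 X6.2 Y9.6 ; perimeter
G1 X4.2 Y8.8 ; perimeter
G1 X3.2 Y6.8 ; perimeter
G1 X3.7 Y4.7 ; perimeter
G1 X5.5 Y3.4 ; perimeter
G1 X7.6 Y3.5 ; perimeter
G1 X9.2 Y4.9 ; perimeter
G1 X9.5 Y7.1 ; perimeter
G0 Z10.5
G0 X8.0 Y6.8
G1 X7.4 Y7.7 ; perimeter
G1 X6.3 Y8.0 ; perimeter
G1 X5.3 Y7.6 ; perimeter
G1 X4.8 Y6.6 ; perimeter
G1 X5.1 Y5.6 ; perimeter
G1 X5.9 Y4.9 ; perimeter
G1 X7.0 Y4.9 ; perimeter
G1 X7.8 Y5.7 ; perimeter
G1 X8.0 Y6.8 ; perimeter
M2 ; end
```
solid part
  facet normal 0.0000 0.0000 -1.0000
    outer loop
      vertex 6.1 12.8 0.0
      vertex 10.3 11.5 0.0
      vertex 12.6 7.8 0.0
    endloop
  endfacet
  facet normal 0.0000 0.0000 -1.0000
    outer loop
      vertex 2.1 11.1 0.0
      vertex 6.1 12.8 0.0
      vertex 12.6 7.8 0.0
    endloop
  endfacet
  facet normal 0.0000 0.0000 -1.0000
    outer loop
      vertex 0.1 7.2 0.0
      vertex 2.1 11.1 0.0
      vertex 12.6 7.8 0.0
    endloop
  endfacet
  facet normal 0.0000 0.0000 -1.0000
    outer loop
      vertex 1.0 3.0 0.0
      vertex 0.1 7.2 0.0
      vertex 12.6 7.8 0.0
    endloop
  endfacet
  facet normal 0.0000 0.0000 -1.0000
    outer loop
      vertex 4.5 0.3 0.0
      vertex 1.0 3.0 0.0
      vertex 12.6 7.8 0.0
    endloop
  endfacet
  facet normal 0.0000 0.0000 -1.0000
    outer loop
      vertex 8.8 0.5 0.0
      vertex 4.5 0.3 0.0
      vertex 12.6 7.8 0.0
    endloop
  endfacet
  facet normal 0.0000 0.0000 -1.0000
    outer loop
      vertex 12.1 3.4 0.0
      vertex 8.8 0.5 0.0
      vertex 12.6 7.8 0.0
    endloop
  endfacet
  facet normal 0.7805 0.4852 0.3942
    outer loop
      vertex 12.6 7.8 0.0
      vertex 10.3 11.5 0.0
      vertex 6.4 6.4 14.0
    endloop
  endfacet
  facet normal 0.2716 0.8775 0.3953
    outer loop
      vertex 10.3 11.5 0.0
      vertex 6.1 12.8 0.0
      vertex 6.4 6.4 14.0
    endloop
  endfacet
  facet normal -0.3594 0.8458 0.3943
    outer loop
      vertex 6.1 12.8 0.0
      vertex 2.1 11.1 0.0
      vertex 6.4 6.4 14.0
    endloop
  endfacet
  facet normal -0.8185 0.4197 0.3923
    outer loop
      vertex 2.1 11.1 0.0
      vertex 0.1 7.2 0.0
      vertex 6.4 6.4 14.0
    endloop
  endfacet
  facet normal -0.8989 -0.1926 0.3935
    outer loop
      vertex 0.1 7.2 0.0
      vertex 1.0 3.0 0.0
      vertex 6.4 6.4 14.0
    endloop
  endfacet
  facet normal -0.5616 -0.7279 0.3934
    outer loop
      vertex 1.0 3.0 0.0
      vertex 4.5 0.3 0.0
      vertex 6.4 6.4 14.0
    endloop
  endfacet
  facet normal 0.0427 -0.9180 0.3942
    outer loop
      vertex 4.5 0.3 0.0
      vertex 8.8 0.5 0.0
      vertex 6.4 6.4 14.0
    endloop
  endfacet
  facet normal 0.6065 -0.6901 0.3948
    outer loop
      vertex 8.8 0.5 0.0
      vertex 12.1 3.4 0.0
      vertex 6.4 6.4 14.0
    endloop
  endfacet
  facet normal 0.9132 -0.1038 0.3940
    outer loop
      vertex 12.1 3.4 0.0
      vertex 12.6 7.8 0.0
      vertex 6.4 6.4 14.0
    endloop
  endfacet
endsolid part

The G0 Z moves step by Δz≈3.5 mm. The G1 loops shrink linearly with z, so the solid tapers from its base footprint up to z≈14. Closing with a flat bottom cap and the tapered top and triangulating gives 16 facets — a regular 9-sided pyramid, base circumscribed radius ≈ 6.4 mm, apex at z ≈ 14 mm.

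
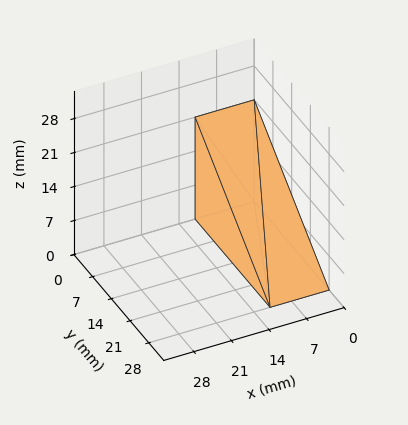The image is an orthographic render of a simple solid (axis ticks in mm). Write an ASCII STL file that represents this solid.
Reading the render: the shape is a wedge (ramp): 11 × 28 mm base, rising to 21 mm along the y=0 edge and sloping linearly to z=0 at y=28 (dimensions read to the nearest mm from the axis ticks). For the STL, each face is triangulated and given an outward normal.

solid part
  facet normal 0.0000 0.0000 -1.0000
    outer loop
      vertex 11.00 28.00 0.00
      vertex 11.00 0.00 0.00
      vertex 0.00 0.00 0.00
    endloop
  endfacet
  facet normal 0.0000 0.0000 -1.0000
    outer loop
      vertex 0.00 28.00 0.00
      vertex 11.00 28.00 0.00
      vertex 0.00 0.00 0.00
    endloop
  endfacet
  facet normal 0.0000 -1.0000 0.0000
    outer loop
      vertex 0.00 0.00 0.00
      vertex 11.00 0.00 0.00
      vertex 11.00 0.00 21.00
    endloop
  endfacet
  facet normal 0.0000 -1.0000 0.0000
    outer loop
      vertex 0.00 0.00 0.00
      vertex 11.00 0.00 21.00
      vertex 0.00 0.00 21.00
    endloop
  endfacet
  facet normal 0.0000 0.6000 0.8000
    outer loop
      vertex 0.00 0.00 21.00
      vertex 11.00 0.00 21.00
      vertex 11.00 28.00 0.00
    endloop
  endfacet
  facet normal 0.0000 0.6000 0.8000
    outer loop
      vertex 0.00 0.00 21.00
      vertex 11.00 28.00 0.00
      vertex 0.00 28.00 0.00
    endloop
  endfacet
  facet normal -1.0000 0.0000 0.0000
    outer loop
      vertex 0.00 0.00 21.00
      vertex 0.00 28.00 0.00
      vertex 0.00 0.00 0.00
    endloop
  endfacet
  facet normal 1.0000 0.0000 0.0000
    outer loop
      vertex 11.00 0.00 0.00
      vertex 11.00 28.00 0.00
      vertex 11.00 0.00 21.00
    endloop
  endfacet
endsolid part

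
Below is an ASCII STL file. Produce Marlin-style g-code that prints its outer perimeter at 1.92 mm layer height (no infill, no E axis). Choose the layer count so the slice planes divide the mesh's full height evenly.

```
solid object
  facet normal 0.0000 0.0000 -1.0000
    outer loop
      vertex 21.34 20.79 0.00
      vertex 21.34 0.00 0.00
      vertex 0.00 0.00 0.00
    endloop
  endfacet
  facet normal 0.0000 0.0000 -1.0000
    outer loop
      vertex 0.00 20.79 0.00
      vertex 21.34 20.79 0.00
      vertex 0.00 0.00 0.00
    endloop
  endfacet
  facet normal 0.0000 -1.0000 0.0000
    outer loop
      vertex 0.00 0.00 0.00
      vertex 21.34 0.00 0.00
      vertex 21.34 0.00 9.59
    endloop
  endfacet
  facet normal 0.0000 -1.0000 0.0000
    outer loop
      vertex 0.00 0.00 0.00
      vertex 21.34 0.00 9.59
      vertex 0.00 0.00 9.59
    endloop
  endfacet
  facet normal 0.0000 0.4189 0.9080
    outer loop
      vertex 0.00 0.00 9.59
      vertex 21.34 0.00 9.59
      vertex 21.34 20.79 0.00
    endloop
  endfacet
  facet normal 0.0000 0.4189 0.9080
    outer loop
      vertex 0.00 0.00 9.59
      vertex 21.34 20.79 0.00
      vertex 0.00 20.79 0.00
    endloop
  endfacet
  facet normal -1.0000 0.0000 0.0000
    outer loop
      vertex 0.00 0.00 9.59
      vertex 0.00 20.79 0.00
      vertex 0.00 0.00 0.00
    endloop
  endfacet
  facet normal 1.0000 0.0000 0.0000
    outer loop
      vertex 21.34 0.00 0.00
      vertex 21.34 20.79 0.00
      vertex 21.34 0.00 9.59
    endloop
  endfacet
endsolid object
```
; perimeter-only toolpath
G21 ; units = mm
G90 ; absolute positioning
G28 ; home
; layer 1
G0 Z1.92
G0 X0.00 Y0.00
G1 X21.34 Y0.00
G1 X21.34 Y16.63
G1 X0.00 Y16.63
G1 X0.00 Y0.00
; layer 2
G0 Z3.84
G0 X0.00 Y0.00
G1 X21.34 Y0.00
G1 X21.34 Y12.47
G1 X0.00 Y12.47
G1 X0.00 Y0.00
; layer 3
G0 Z5.75
G0 X0.00 Y0.00
G1 X21.34 Y0.00
G1 X21.34 Y8.32
G1 X0.00 Y8.32
G1 X0.00 Y0.00
; layer 4
G0 Z7.67
G0 X0.00 Y0.00
G1 X21.34 Y0.00
G1 X21.34 Y4.16
G1 X0.00 Y4.16
G1 X0.00 Y0.00
M2 ; end

The solid is a wedge (ramp): 21.3 × 20.8 mm base, rising to 9.59 mm along the y=0 edge and sloping linearly to z=0 at y=20.8. Slicing at Δz = 1.92 mm — 5 equal slices spanning the solid's height, so layer i sits at z = i·h/5 — gives 4 non-empty perimeters. Each is a 4-segment closed polygon; G0 lifts to the layer z and rapids to the start vertex, then G1 traces the edges. The cross-section shrinks linearly with z (the slice at the apex is degenerate and omitted).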